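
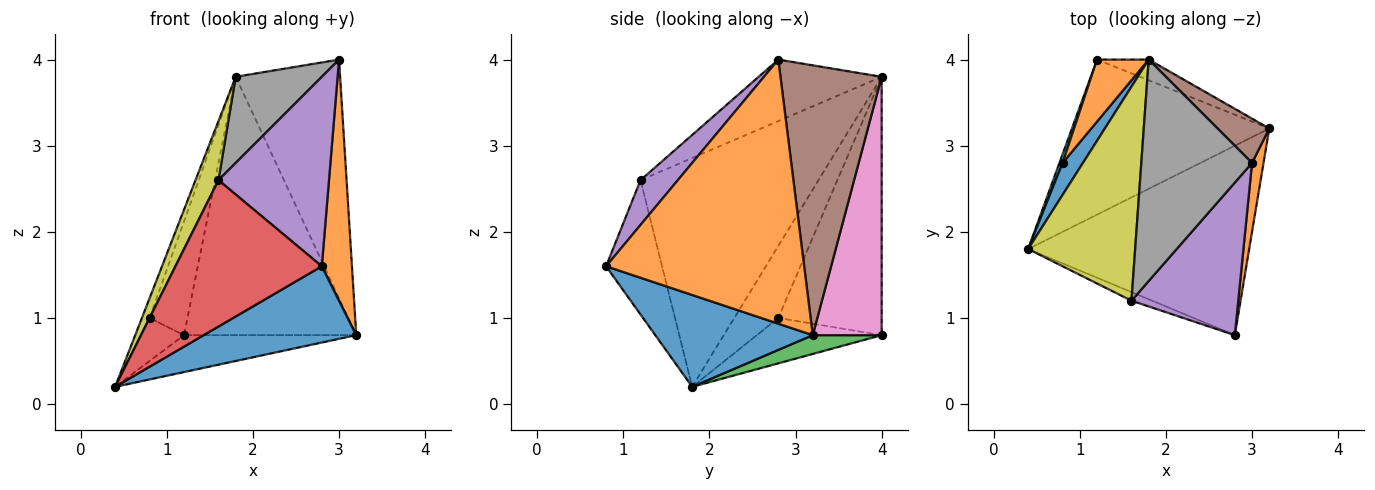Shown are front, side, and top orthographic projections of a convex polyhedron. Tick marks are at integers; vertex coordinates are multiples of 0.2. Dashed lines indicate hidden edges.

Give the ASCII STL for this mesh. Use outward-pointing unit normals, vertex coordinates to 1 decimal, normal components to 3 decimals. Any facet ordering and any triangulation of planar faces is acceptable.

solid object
 facet normal 0.360 -0.348 -0.866
  outer loop
   vertex 2.8 0.8 1.6
   vertex 0.4 1.8 0.2
   vertex 3.2 3.2 0.8
  endloop
 endfacet
 facet normal 0.988 -0.150 0.043
  outer loop
   vertex 3.0 2.8 4.0
   vertex 2.8 0.8 1.6
   vertex 3.2 3.2 0.8
  endloop
 endfacet
 facet normal 0.092 0.231 -0.969
  outer loop
   vertex 1.2 4.0 0.8
   vertex 3.2 3.2 0.8
   vertex 0.4 1.8 0.2
  endloop
 endfacet
 facet normal -0.357 -0.933 -0.055
  outer loop
   vertex 1.6 1.2 2.6
   vertex 0.4 1.8 0.2
   vertex 2.8 0.8 1.6
  endloop
 endfacet
 facet normal 0.254 -0.753 0.607
  outer loop
   vertex 1.6 1.2 2.6
   vertex 2.8 0.8 1.6
   vertex 3.0 2.8 4.0
  endloop
 endfacet
 facet normal 0.690 0.712 0.132
  outer loop
   vertex 1.8 4.0 3.8
   vertex 3.0 2.8 4.0
   vertex 3.2 3.2 0.8
  endloop
 endfacet
 facet normal 0.370 0.926 -0.074
  outer loop
   vertex 1.8 4.0 3.8
   vertex 3.2 3.2 0.8
   vertex 1.2 4.0 0.8
  endloop
 endfacet
 facet normal -0.460 -0.322 0.828
  outer loop
   vertex 1.8 4.0 3.8
   vertex 1.6 1.2 2.6
   vertex 3.0 2.8 4.0
  endloop
 endfacet
 facet normal -0.900 -0.116 0.421
  outer loop
   vertex 1.8 4.0 3.8
   vertex 0.4 1.8 0.2
   vertex 1.6 1.2 2.6
  endloop
 endfacet
 facet normal -0.943 0.325 0.065
  outer loop
   vertex 0.8 2.8 1.0
   vertex 1.2 4.0 0.8
   vertex 0.4 1.8 0.2
  endloop
 endfacet
 facet normal -0.949 0.165 0.268
  outer loop
   vertex 0.8 2.8 1.0
   vertex 0.4 1.8 0.2
   vertex 1.8 4.0 3.8
  endloop
 endfacet
 facet normal -0.923 0.338 0.185
  outer loop
   vertex 0.8 2.8 1.0
   vertex 1.8 4.0 3.8
   vertex 1.2 4.0 0.8
  endloop
 endfacet
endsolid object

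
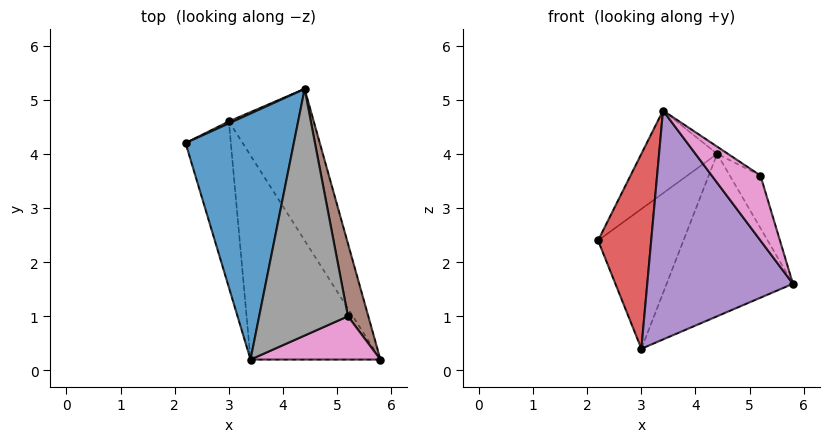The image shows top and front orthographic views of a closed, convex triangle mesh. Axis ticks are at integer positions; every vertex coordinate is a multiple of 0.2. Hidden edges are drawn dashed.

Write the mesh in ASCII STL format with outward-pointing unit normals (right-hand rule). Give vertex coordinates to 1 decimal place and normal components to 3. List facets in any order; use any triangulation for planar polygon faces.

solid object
 facet normal -0.641 0.245 0.728
  outer loop
   vertex 3.4 0.2 4.8
   vertex 4.4 5.2 4.0
   vertex 2.2 4.2 2.4
  endloop
 endfacet
 facet normal -0.421 0.907 0.013
  outer loop
   vertex 3.0 4.6 0.4
   vertex 2.2 4.2 2.4
   vertex 4.4 5.2 4.0
  endloop
 endfacet
 facet normal 0.822 0.417 -0.389
  outer loop
   vertex 3.0 4.6 0.4
   vertex 4.4 5.2 4.0
   vertex 5.8 0.2 1.6
  endloop
 endfacet
 facet normal -0.779 -0.478 -0.407
  outer loop
   vertex 3.0 4.6 0.4
   vertex 3.4 0.2 4.8
   vertex 2.2 4.2 2.4
  endloop
 endfacet
 facet normal -0.664 -0.558 -0.498
  outer loop
   vertex 3.0 4.6 0.4
   vertex 5.8 0.2 1.6
   vertex 3.4 0.2 4.8
  endloop
 endfacet
 facet normal 0.961 0.162 0.224
  outer loop
   vertex 5.2 1.0 3.6
   vertex 5.8 0.2 1.6
   vertex 4.4 5.2 4.0
  endloop
 endfacet
 facet normal 0.595 -0.669 0.446
  outer loop
   vertex 5.2 1.0 3.6
   vertex 3.4 0.2 4.8
   vertex 5.8 0.2 1.6
  endloop
 endfacet
 facet normal 0.547 0.024 0.837
  outer loop
   vertex 5.2 1.0 3.6
   vertex 4.4 5.2 4.0
   vertex 3.4 0.2 4.8
  endloop
 endfacet
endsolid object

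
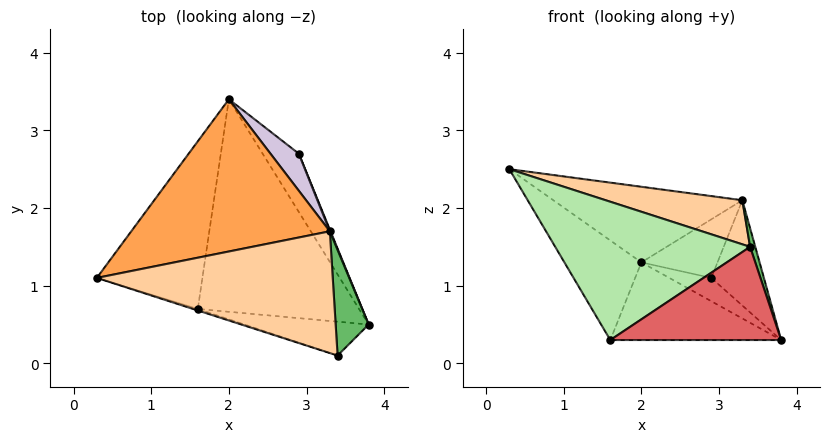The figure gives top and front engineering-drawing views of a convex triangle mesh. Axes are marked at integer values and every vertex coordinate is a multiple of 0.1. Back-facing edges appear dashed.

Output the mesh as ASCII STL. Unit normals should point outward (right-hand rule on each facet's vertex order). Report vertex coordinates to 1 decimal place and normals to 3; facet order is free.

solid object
 facet normal -0.792 0.312 -0.525
  outer loop
   vertex 1.6 0.7 0.3
   vertex 0.3 1.1 2.5
   vertex 2.0 3.4 1.3
  endloop
 endfacet
 facet normal 0.031 0.343 -0.939
  outer loop
   vertex 1.6 0.7 0.3
   vertex 2.0 3.4 1.3
   vertex 3.8 0.5 0.3
  endloop
 endfacet
 facet normal 0.030 0.445 0.895
  outer loop
   vertex 3.3 1.7 2.1
   vertex 2.0 3.4 1.3
   vertex 0.3 1.1 2.5
  endloop
 endfacet
 facet normal 0.190 -0.334 0.923
  outer loop
   vertex 3.4 0.1 1.5
   vertex 3.3 1.7 2.1
   vertex 0.3 1.1 2.5
  endloop
 endfacet
 facet normal 0.953 -0.053 0.300
  outer loop
   vertex 3.4 0.1 1.5
   vertex 3.8 0.5 0.3
   vertex 3.3 1.7 2.1
  endloop
 endfacet
 facet normal -0.310 -0.951 -0.010
  outer loop
   vertex 3.4 0.1 1.5
   vertex 0.3 1.1 2.5
   vertex 1.6 0.7 0.3
  endloop
 endfacet
 facet normal -0.085 -0.936 -0.341
  outer loop
   vertex 3.4 0.1 1.5
   vertex 1.6 0.7 0.3
   vertex 3.8 0.5 0.3
  endloop
 endfacet
 facet normal 0.082 0.370 -0.925
  outer loop
   vertex 2.9 2.7 1.1
   vertex 3.8 0.5 0.3
   vertex 2.0 3.4 1.3
  endloop
 endfacet
 facet normal 0.926 0.377 0.006
  outer loop
   vertex 2.9 2.7 1.1
   vertex 3.3 1.7 2.1
   vertex 3.8 0.5 0.3
  endloop
 endfacet
 facet normal 0.613 0.668 0.422
  outer loop
   vertex 2.9 2.7 1.1
   vertex 2.0 3.4 1.3
   vertex 3.3 1.7 2.1
  endloop
 endfacet
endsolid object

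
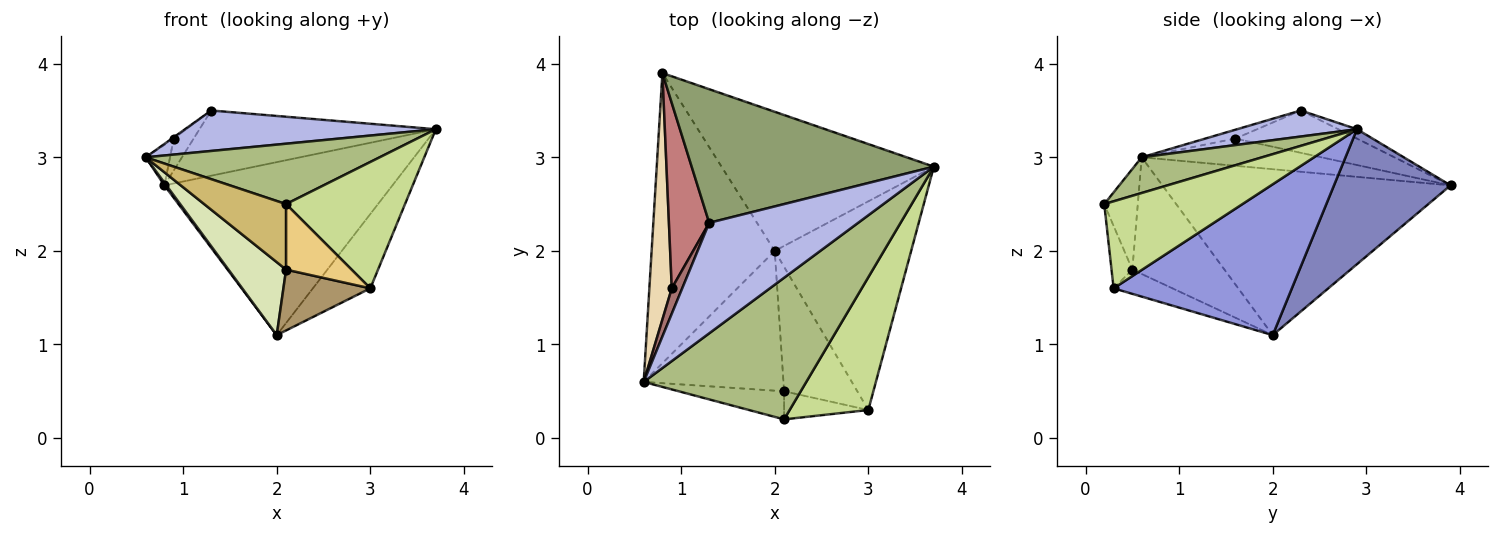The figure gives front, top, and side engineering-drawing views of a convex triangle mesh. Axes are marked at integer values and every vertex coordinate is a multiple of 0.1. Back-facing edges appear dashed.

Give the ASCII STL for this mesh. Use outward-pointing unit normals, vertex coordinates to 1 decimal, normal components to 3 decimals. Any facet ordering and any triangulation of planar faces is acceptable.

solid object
 facet normal -0.803 -0.005 -0.596
  outer loop
   vertex 2.0 2.0 1.1
   vertex 0.6 0.6 3.0
   vertex 0.8 3.9 2.7
  endloop
 endfacet
 facet normal 0.370 0.724 -0.582
  outer loop
   vertex 2.0 2.0 1.1
   vertex 0.8 3.9 2.7
   vertex 3.7 2.9 3.3
  endloop
 endfacet
 facet normal 0.721 0.232 -0.652
  outer loop
   vertex 3.0 0.3 1.6
   vertex 2.0 2.0 1.1
   vertex 3.7 2.9 3.3
  endloop
 endfacet
 facet normal 0.162 -0.339 0.927
  outer loop
   vertex 1.3 2.3 3.5
   vertex 0.6 0.6 3.0
   vertex 3.7 2.9 3.3
  endloop
 endfacet
 facet normal -0.035 0.438 0.898
  outer loop
   vertex 1.3 2.3 3.5
   vertex 3.7 2.9 3.3
   vertex 0.8 3.9 2.7
  endloop
 endfacet
 facet normal 0.198 -0.384 0.902
  outer loop
   vertex 2.1 0.2 2.5
   vertex 3.7 2.9 3.3
   vertex 0.6 0.6 3.0
  endloop
 endfacet
 facet normal 0.625 -0.538 0.565
  outer loop
   vertex 2.1 0.2 2.5
   vertex 3.0 0.3 1.6
   vertex 3.7 2.9 3.3
  endloop
 endfacet
 facet normal -0.595 -0.372 -0.713
  outer loop
   vertex 2.1 0.5 1.8
   vertex 0.6 0.6 3.0
   vertex 2.0 2.0 1.1
  endloop
 endfacet
 facet normal -0.285 -0.421 -0.861
  outer loop
   vertex 2.1 0.5 1.8
   vertex 2.0 2.0 1.1
   vertex 3.0 0.3 1.6
  endloop
 endfacet
 facet normal -0.352 -0.860 -0.369
  outer loop
   vertex 2.1 0.5 1.8
   vertex 2.1 0.2 2.5
   vertex 0.6 0.6 3.0
  endloop
 endfacet
 facet normal -0.280 -0.882 -0.378
  outer loop
   vertex 2.1 0.5 1.8
   vertex 3.0 0.3 1.6
   vertex 2.1 0.2 2.5
  endloop
 endfacet
 facet normal -0.768 0.104 0.632
  outer loop
   vertex 0.9 1.6 3.2
   vertex 0.8 3.9 2.7
   vertex 0.6 0.6 3.0
  endloop
 endfacet
 facet normal -0.644 0.040 0.764
  outer loop
   vertex 0.9 1.6 3.2
   vertex 0.6 0.6 3.0
   vertex 1.3 2.3 3.5
  endloop
 endfacet
 facet normal -0.719 0.118 0.685
  outer loop
   vertex 0.9 1.6 3.2
   vertex 1.3 2.3 3.5
   vertex 0.8 3.9 2.7
  endloop
 endfacet
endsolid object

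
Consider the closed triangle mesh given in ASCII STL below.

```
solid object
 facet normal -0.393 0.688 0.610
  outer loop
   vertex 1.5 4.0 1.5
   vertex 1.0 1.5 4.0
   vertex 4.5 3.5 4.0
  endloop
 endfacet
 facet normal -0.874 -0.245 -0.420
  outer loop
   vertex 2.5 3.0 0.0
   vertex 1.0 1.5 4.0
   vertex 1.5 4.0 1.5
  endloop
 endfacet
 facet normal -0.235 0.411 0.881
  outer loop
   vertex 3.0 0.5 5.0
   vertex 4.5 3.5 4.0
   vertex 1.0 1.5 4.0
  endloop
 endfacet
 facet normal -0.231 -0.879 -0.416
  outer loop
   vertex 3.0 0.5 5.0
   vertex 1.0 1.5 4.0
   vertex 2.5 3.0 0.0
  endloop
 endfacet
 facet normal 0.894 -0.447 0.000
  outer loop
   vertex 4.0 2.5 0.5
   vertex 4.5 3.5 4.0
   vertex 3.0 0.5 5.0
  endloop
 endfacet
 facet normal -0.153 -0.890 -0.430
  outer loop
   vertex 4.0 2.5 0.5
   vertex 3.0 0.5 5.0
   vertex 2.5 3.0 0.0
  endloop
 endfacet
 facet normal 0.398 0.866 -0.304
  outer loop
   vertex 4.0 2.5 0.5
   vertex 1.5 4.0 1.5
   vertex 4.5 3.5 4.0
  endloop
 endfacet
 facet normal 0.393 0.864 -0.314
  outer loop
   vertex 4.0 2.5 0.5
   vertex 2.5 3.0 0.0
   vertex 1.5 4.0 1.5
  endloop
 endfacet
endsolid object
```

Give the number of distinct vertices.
6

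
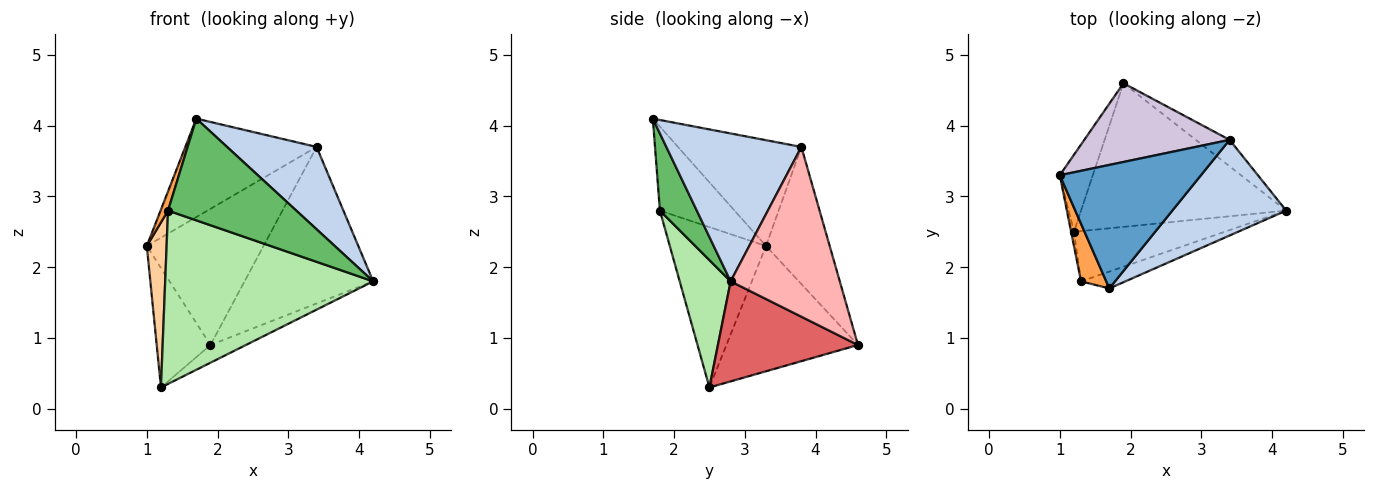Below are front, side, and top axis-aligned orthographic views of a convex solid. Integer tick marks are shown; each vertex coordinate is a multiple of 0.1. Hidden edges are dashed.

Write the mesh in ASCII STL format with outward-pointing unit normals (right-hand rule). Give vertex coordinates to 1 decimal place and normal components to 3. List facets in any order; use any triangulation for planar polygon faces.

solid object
 facet normal -0.506 0.538 0.675
  outer loop
   vertex 3.4 3.8 3.7
   vertex 1.0 3.3 2.3
   vertex 1.7 1.7 4.1
  endloop
 endfacet
 facet normal 0.701 -0.465 0.540
  outer loop
   vertex 3.4 3.8 3.7
   vertex 1.7 1.7 4.1
   vertex 4.2 2.8 1.8
  endloop
 endfacet
 facet normal -0.953 -0.095 0.286
  outer loop
   vertex 1.3 1.8 2.8
   vertex 1.7 1.7 4.1
   vertex 1.0 3.3 2.3
  endloop
 endfacet
 facet normal -0.979 -0.202 -0.017
  outer loop
   vertex 1.3 1.8 2.8
   vertex 1.0 3.3 2.3
   vertex 1.2 2.5 0.3
  endloop
 endfacet
 facet normal 0.273 -0.949 -0.157
  outer loop
   vertex 1.3 1.8 2.8
   vertex 4.2 2.8 1.8
   vertex 1.7 1.7 4.1
  endloop
 endfacet
 facet normal 0.229 -0.935 -0.271
  outer loop
   vertex 1.3 1.8 2.8
   vertex 1.2 2.5 0.3
   vertex 4.2 2.8 1.8
  endloop
 endfacet
 facet normal 0.436 0.110 -0.893
  outer loop
   vertex 1.9 4.6 0.9
   vertex 4.2 2.8 1.8
   vertex 1.2 2.5 0.3
  endloop
 endfacet
 facet normal 0.642 0.756 -0.128
  outer loop
   vertex 1.9 4.6 0.9
   vertex 3.4 3.8 3.7
   vertex 4.2 2.8 1.8
  endloop
 endfacet
 facet normal -0.899 0.367 -0.237
  outer loop
   vertex 1.9 4.6 0.9
   vertex 1.2 2.5 0.3
   vertex 1.0 3.3 2.3
  endloop
 endfacet
 facet normal -0.427 0.783 0.452
  outer loop
   vertex 1.9 4.6 0.9
   vertex 1.0 3.3 2.3
   vertex 3.4 3.8 3.7
  endloop
 endfacet
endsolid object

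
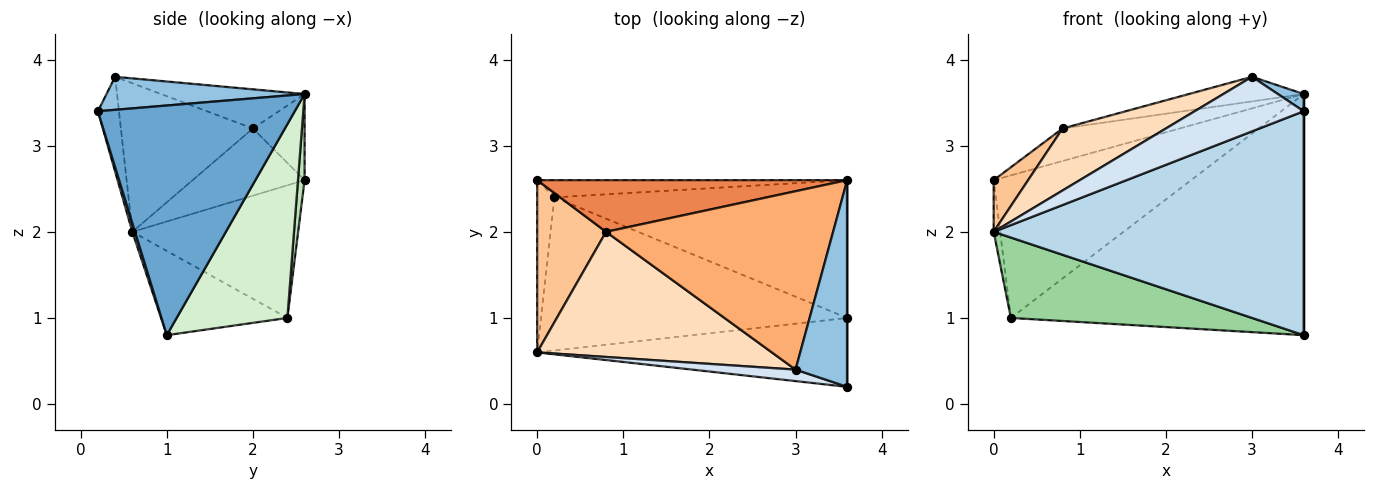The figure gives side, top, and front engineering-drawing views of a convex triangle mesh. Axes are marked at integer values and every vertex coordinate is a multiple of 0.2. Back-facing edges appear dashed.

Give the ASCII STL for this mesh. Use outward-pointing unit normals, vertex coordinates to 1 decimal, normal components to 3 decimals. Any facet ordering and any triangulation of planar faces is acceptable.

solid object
 facet normal 1.000 0.000 0.000
  outer loop
   vertex 3.6 2.6 3.6
   vertex 3.6 0.2 3.4
   vertex 3.6 1.0 0.8
  endloop
 endfacet
 facet normal 0.537 -0.070 0.841
  outer loop
   vertex 3.6 2.6 3.6
   vertex 3.0 0.4 3.8
   vertex 3.6 0.2 3.4
  endloop
 endfacet
 facet normal 0.008 -0.956 -0.294
  outer loop
   vertex 0.0 0.6 2.0
   vertex 3.6 1.0 0.8
   vertex 3.6 0.2 3.4
  endloop
 endfacet
 facet normal -0.186 -0.962 0.202
  outer loop
   vertex 0.0 0.6 2.0
   vertex 3.6 0.2 3.4
   vertex 3.0 0.4 3.8
  endloop
 endfacet
 facet normal -0.229 0.519 0.824
  outer loop
   vertex 0.8 2.0 3.2
   vertex 3.6 2.6 3.6
   vertex 0.0 2.6 2.6
  endloop
 endfacet
 facet normal -0.168 0.135 0.976
  outer loop
   vertex 0.8 2.0 3.2
   vertex 3.0 0.4 3.8
   vertex 3.6 2.6 3.6
  endloop
 endfacet
 facet normal -0.683 -0.210 0.700
  outer loop
   vertex 0.8 2.0 3.2
   vertex 0.0 2.6 2.6
   vertex 0.0 0.6 2.0
  endloop
 endfacet
 facet normal -0.493 -0.386 0.779
  outer loop
   vertex 0.8 2.0 3.2
   vertex 0.0 0.6 2.0
   vertex 3.0 0.4 3.8
  endloop
 endfacet
 facet normal -0.991 0.039 -0.129
  outer loop
   vertex 0.2 2.4 1.0
   vertex 0.0 0.6 2.0
   vertex 0.0 2.6 2.6
  endloop
 endfacet
 facet normal -0.237 -0.452 -0.860
  outer loop
   vertex 0.2 2.4 1.0
   vertex 3.6 1.0 0.8
   vertex 0.0 0.6 2.0
  endloop
 endfacet
 facet normal 0.033 0.992 -0.120
  outer loop
   vertex 0.2 2.4 1.0
   vertex 0.0 2.6 2.6
   vertex 3.6 2.6 3.6
  endloop
 endfacet
 facet normal 0.312 0.825 -0.471
  outer loop
   vertex 0.2 2.4 1.0
   vertex 3.6 2.6 3.6
   vertex 3.6 1.0 0.8
  endloop
 endfacet
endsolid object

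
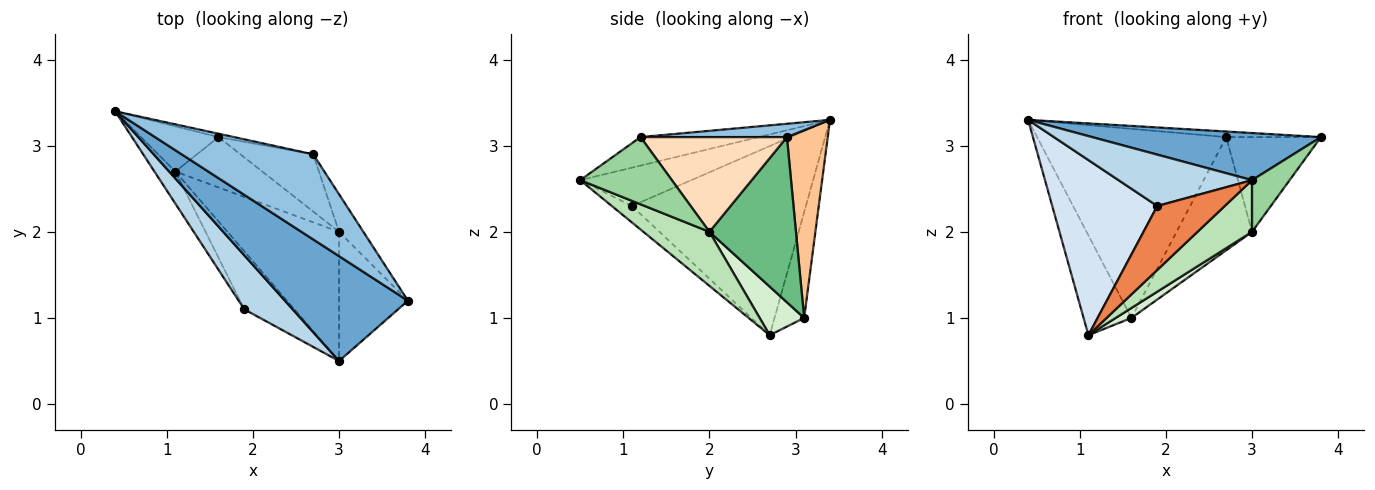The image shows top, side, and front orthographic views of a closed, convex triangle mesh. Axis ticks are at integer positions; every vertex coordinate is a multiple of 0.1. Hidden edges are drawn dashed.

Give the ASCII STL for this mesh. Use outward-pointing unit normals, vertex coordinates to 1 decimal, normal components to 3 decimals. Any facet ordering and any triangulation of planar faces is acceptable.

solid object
 facet normal -0.207 -0.401 0.892
  outer loop
   vertex 3.0 0.5 2.6
   vertex 3.8 1.2 3.1
   vertex 0.4 3.4 3.3
  endloop
 endfacet
 facet normal 0.100 0.065 0.993
  outer loop
   vertex 2.7 2.9 3.1
   vertex 0.4 3.4 3.3
   vertex 3.8 1.2 3.1
  endloop
 endfacet
 facet normal -0.497 -0.598 0.629
  outer loop
   vertex 1.9 1.1 2.3
   vertex 3.0 0.5 2.6
   vertex 0.4 3.4 3.3
  endloop
 endfacet
 facet normal -0.852 -0.515 -0.094
  outer loop
   vertex 1.9 1.1 2.3
   vertex 0.4 3.4 3.3
   vertex 1.1 2.7 0.8
  endloop
 endfacet
 facet normal -0.215 -0.723 -0.656
  outer loop
   vertex 1.9 1.1 2.3
   vertex 1.1 2.7 0.8
   vertex 3.0 0.5 2.6
  endloop
 endfacet
 facet normal -0.491 0.793 -0.360
  outer loop
   vertex 1.6 3.1 1.0
   vertex 1.1 2.7 0.8
   vertex 0.4 3.4 3.3
  endloop
 endfacet
 facet normal 0.211 0.977 -0.017
  outer loop
   vertex 1.6 3.1 1.0
   vertex 0.4 3.4 3.3
   vertex 2.7 2.9 3.1
  endloop
 endfacet
 facet normal 0.821 0.531 -0.211
  outer loop
   vertex 3.0 2.0 2.0
   vertex 2.7 2.9 3.1
   vertex 3.8 1.2 3.1
  endloop
 endfacet
 facet normal 0.715 0.624 -0.315
  outer loop
   vertex 3.0 2.0 2.0
   vertex 1.6 3.1 1.0
   vertex 2.7 2.9 3.1
  endloop
 endfacet
 facet normal 0.671 -0.275 -0.688
  outer loop
   vertex 3.0 2.0 2.0
   vertex 3.8 1.2 3.1
   vertex 3.0 0.5 2.6
  endloop
 endfacet
 facet normal 0.410 -0.339 -0.847
  outer loop
   vertex 3.0 2.0 2.0
   vertex 3.0 0.5 2.6
   vertex 1.1 2.7 0.8
  endloop
 endfacet
 facet normal 0.481 -0.171 -0.860
  outer loop
   vertex 3.0 2.0 2.0
   vertex 1.1 2.7 0.8
   vertex 1.6 3.1 1.0
  endloop
 endfacet
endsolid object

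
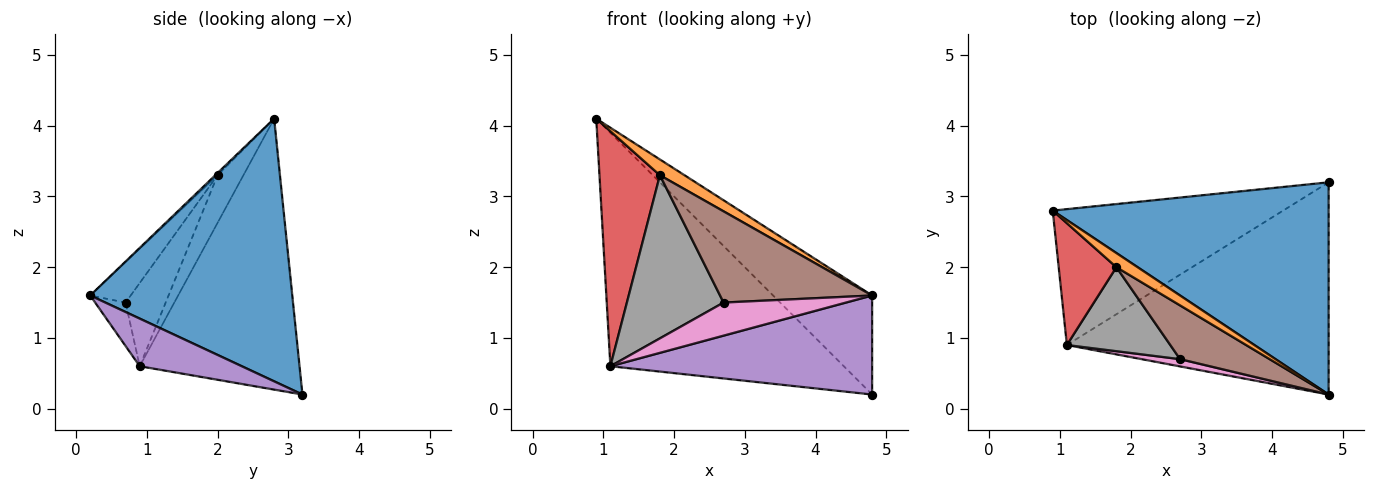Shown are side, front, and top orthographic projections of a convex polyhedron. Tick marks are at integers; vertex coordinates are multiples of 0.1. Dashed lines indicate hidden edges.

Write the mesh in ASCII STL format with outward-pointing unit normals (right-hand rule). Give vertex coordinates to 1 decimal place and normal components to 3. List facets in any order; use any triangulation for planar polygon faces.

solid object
 facet normal 0.653 0.320 0.686
  outer loop
   vertex 4.8 3.2 0.2
   vertex 0.9 2.8 4.1
   vertex 4.8 0.2 1.6
  endloop
 endfacet
 facet normal -0.068 -0.743 0.666
  outer loop
   vertex 1.8 2.0 3.3
   vertex 4.8 0.2 1.6
   vertex 0.9 2.8 4.1
  endloop
 endfacet
 facet normal -0.509 0.744 -0.433
  outer loop
   vertex 1.1 0.9 0.6
   vertex 0.9 2.8 4.1
   vertex 4.8 3.2 0.2
  endloop
 endfacet
 facet normal -0.355 -0.830 0.430
  outer loop
   vertex 1.1 0.9 0.6
   vertex 1.8 2.0 3.3
   vertex 0.9 2.8 4.1
  endloop
 endfacet
 facet normal 0.163 -0.417 -0.894
  outer loop
   vertex 1.1 0.9 0.6
   vertex 4.8 3.2 0.2
   vertex 4.8 0.2 1.6
  endloop
 endfacet
 facet normal -0.224 -0.840 0.495
  outer loop
   vertex 2.7 0.7 1.5
   vertex 4.8 0.2 1.6
   vertex 1.8 2.0 3.3
  endloop
 endfacet
 facet normal -0.236 -0.949 0.208
  outer loop
   vertex 2.7 0.7 1.5
   vertex 1.1 0.9 0.6
   vertex 4.8 0.2 1.6
  endloop
 endfacet
 facet normal -0.346 -0.834 0.430
  outer loop
   vertex 2.7 0.7 1.5
   vertex 1.8 2.0 3.3
   vertex 1.1 0.9 0.6
  endloop
 endfacet
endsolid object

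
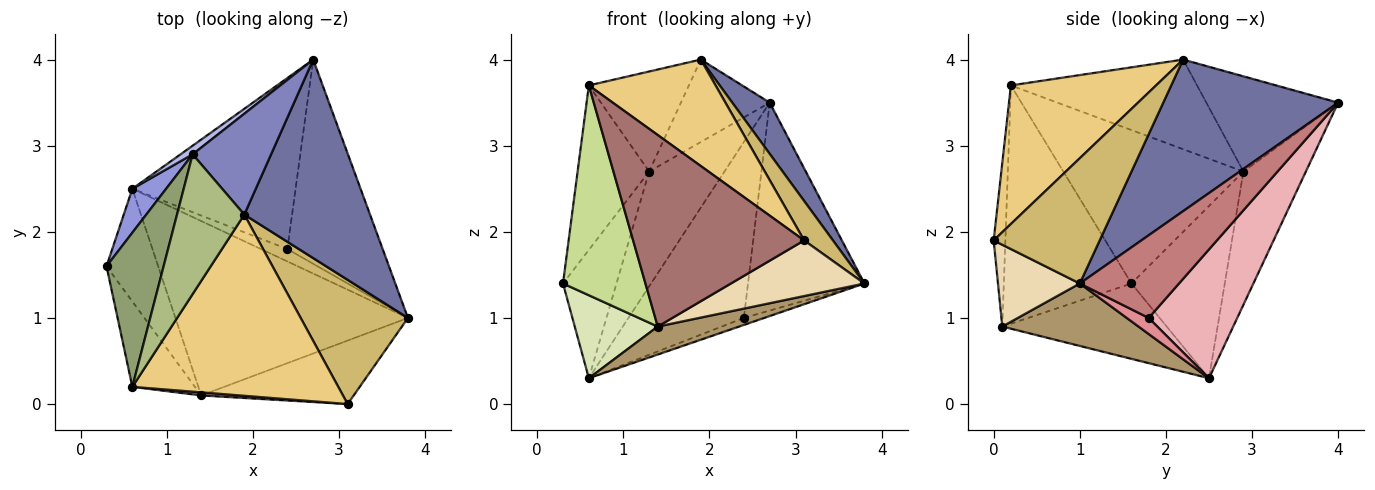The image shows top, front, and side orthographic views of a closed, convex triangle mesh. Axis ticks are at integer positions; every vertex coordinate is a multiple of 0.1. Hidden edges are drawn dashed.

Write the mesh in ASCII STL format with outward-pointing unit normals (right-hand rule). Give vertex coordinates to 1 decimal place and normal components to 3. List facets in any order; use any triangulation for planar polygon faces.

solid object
 facet normal 0.759 -0.163 0.630
  outer loop
   vertex 1.9 2.2 4.0
   vertex 3.8 1.0 1.4
   vertex 2.7 4.0 3.5
  endloop
 endfacet
 facet normal -0.685 0.461 0.564
  outer loop
   vertex 1.3 2.9 2.7
   vertex 1.9 2.2 4.0
   vertex 2.7 4.0 3.5
  endloop
 endfacet
 facet normal -0.855 0.490 0.168
  outer loop
   vertex 1.3 2.9 2.7
   vertex 0.6 2.5 0.3
   vertex 0.3 1.6 1.4
  endloop
 endfacet
 facet normal -0.637 0.769 0.058
  outer loop
   vertex 1.3 2.9 2.7
   vertex 2.7 4.0 3.5
   vertex 0.6 2.5 0.3
  endloop
 endfacet
 facet normal -0.878 0.349 0.327
  outer loop
   vertex 1.3 2.9 2.7
   vertex 0.3 1.6 1.4
   vertex 0.6 0.2 3.7
  endloop
 endfacet
 facet normal -0.735 0.395 0.552
  outer loop
   vertex 1.3 2.9 2.7
   vertex 0.6 0.2 3.7
   vertex 1.9 2.2 4.0
  endloop
 endfacet
 facet normal -0.820 -0.530 -0.215
  outer loop
   vertex 1.4 0.1 0.9
   vertex 0.6 0.2 3.7
   vertex 0.3 1.6 1.4
  endloop
 endfacet
 facet normal -0.761 -0.384 -0.522
  outer loop
   vertex 1.4 0.1 0.9
   vertex 0.3 1.6 1.4
   vertex 0.6 2.5 0.3
  endloop
 endfacet
 facet normal 0.256 -0.153 -0.954
  outer loop
   vertex 1.4 0.1 0.9
   vertex 0.6 2.5 0.3
   vertex 3.8 1.0 1.4
  endloop
 endfacet
 facet normal 0.744 -0.202 0.637
  outer loop
   vertex 3.1 0.0 1.9
   vertex 3.8 1.0 1.4
   vertex 1.9 2.2 4.0
  endloop
 endfacet
 facet normal 0.502 -0.438 0.746
  outer loop
   vertex 3.1 0.0 1.9
   vertex 1.9 2.2 4.0
   vertex 0.6 0.2 3.7
  endloop
 endfacet
 facet normal 0.374 -0.611 -0.698
  outer loop
   vertex 3.1 0.0 1.9
   vertex 1.4 0.1 0.9
   vertex 3.8 1.0 1.4
  endloop
 endfacet
 facet normal -0.068 -0.998 0.016
  outer loop
   vertex 3.1 0.0 1.9
   vertex 0.6 0.2 3.7
   vertex 1.4 0.1 0.9
  endloop
 endfacet
 facet normal 0.519 0.610 -0.599
  outer loop
   vertex 2.4 1.8 1.0
   vertex 2.7 4.0 3.5
   vertex 3.8 1.0 1.4
  endloop
 endfacet
 facet normal 0.468 0.435 -0.769
  outer loop
   vertex 2.4 1.8 1.0
   vertex 3.8 1.0 1.4
   vertex 0.6 2.5 0.3
  endloop
 endfacet
 facet normal 0.482 0.628 -0.611
  outer loop
   vertex 2.4 1.8 1.0
   vertex 0.6 2.5 0.3
   vertex 2.7 4.0 3.5
  endloop
 endfacet
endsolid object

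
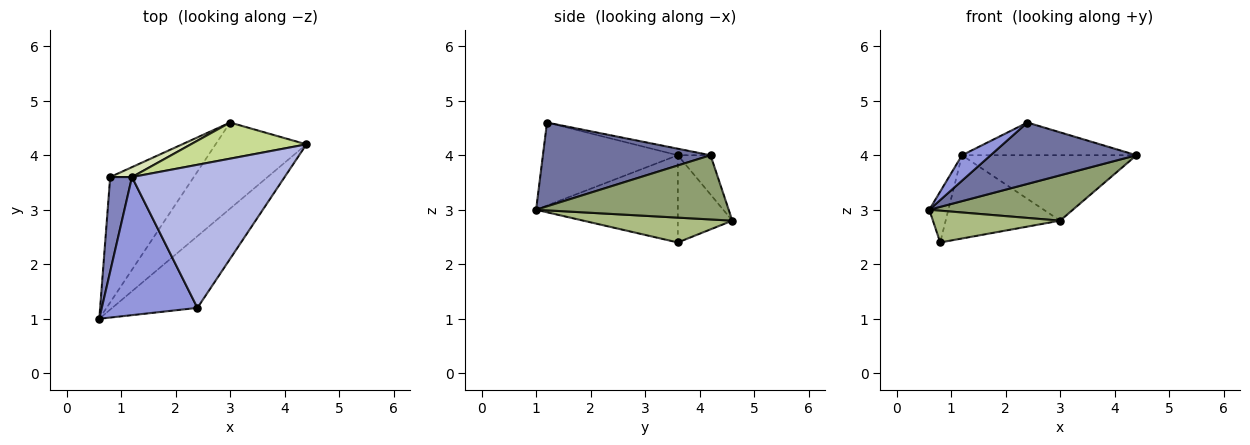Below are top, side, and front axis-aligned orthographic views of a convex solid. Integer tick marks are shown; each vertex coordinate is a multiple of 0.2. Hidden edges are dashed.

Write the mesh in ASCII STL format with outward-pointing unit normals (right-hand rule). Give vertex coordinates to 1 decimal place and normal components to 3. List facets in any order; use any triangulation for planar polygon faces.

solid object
 facet normal 0.599 -0.521 -0.608
  outer loop
   vertex 2.4 1.2 4.6
   vertex 0.6 1.0 3.0
   vertex 4.4 4.2 4.0
  endloop
 endfacet
 facet normal -0.962 0.129 0.240
  outer loop
   vertex 1.2 3.6 4.0
   vertex 0.8 3.6 2.4
   vertex 0.6 1.0 3.0
  endloop
 endfacet
 facet normal -0.649 -0.138 0.748
  outer loop
   vertex 1.2 3.6 4.0
   vertex 0.6 1.0 3.0
   vertex 2.4 1.2 4.6
  endloop
 endfacet
 facet normal -0.042 0.223 0.974
  outer loop
   vertex 1.2 3.6 4.0
   vertex 2.4 1.2 4.6
   vertex 4.4 4.2 4.0
  endloop
 endfacet
 facet normal 0.530 -0.395 -0.750
  outer loop
   vertex 3.0 4.6 2.8
   vertex 4.4 4.2 4.0
   vertex 0.6 1.0 3.0
  endloop
 endfacet
 facet normal 0.277 -0.236 -0.931
  outer loop
   vertex 3.0 4.6 2.8
   vertex 0.6 1.0 3.0
   vertex 0.8 3.6 2.4
  endloop
 endfacet
 facet normal -0.162 0.864 0.477
  outer loop
   vertex 3.0 4.6 2.8
   vertex 1.2 3.6 4.0
   vertex 4.4 4.2 4.0
  endloop
 endfacet
 facet normal -0.427 0.898 0.107
  outer loop
   vertex 3.0 4.6 2.8
   vertex 0.8 3.6 2.4
   vertex 1.2 3.6 4.0
  endloop
 endfacet
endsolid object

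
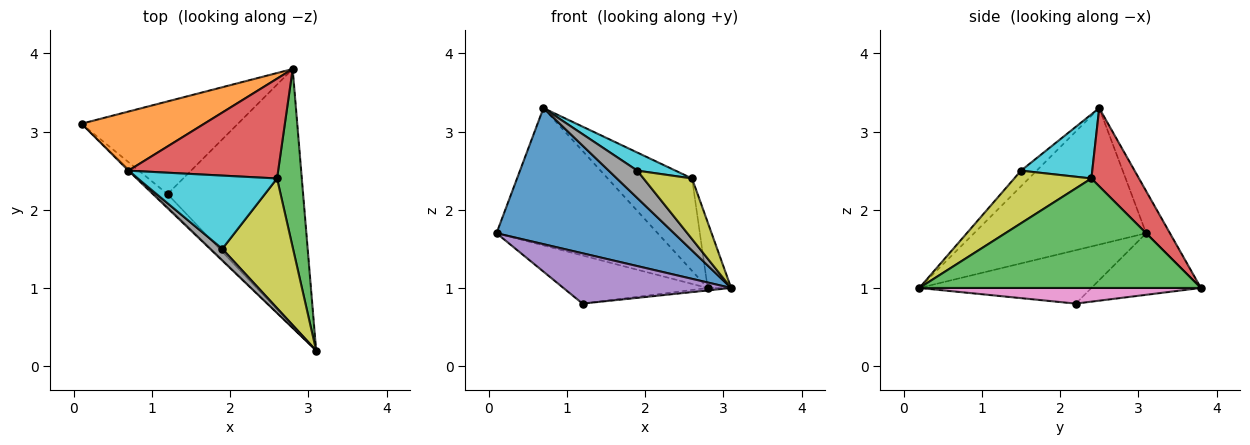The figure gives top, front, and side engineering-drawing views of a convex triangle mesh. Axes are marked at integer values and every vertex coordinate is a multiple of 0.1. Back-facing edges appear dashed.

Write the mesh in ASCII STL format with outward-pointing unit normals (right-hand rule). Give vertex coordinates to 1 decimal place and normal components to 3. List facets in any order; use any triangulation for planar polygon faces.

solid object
 facet normal -0.696 -0.718 -0.008
  outer loop
   vertex 0.7 2.5 3.3
   vertex 0.1 3.1 1.7
   vertex 3.1 0.2 1.0
  endloop
 endfacet
 facet normal -0.134 0.910 0.392
  outer loop
   vertex 0.7 2.5 3.3
   vertex 2.8 3.8 1.0
   vertex 0.1 3.1 1.7
  endloop
 endfacet
 facet normal 0.972 0.081 0.220
  outer loop
   vertex 2.6 2.4 2.4
   vertex 3.1 0.2 1.0
   vertex 2.8 3.8 1.0
  endloop
 endfacet
 facet normal 0.358 0.634 0.685
  outer loop
   vertex 2.6 2.4 2.4
   vertex 2.8 3.8 1.0
   vertex 0.7 2.5 3.3
  endloop
 endfacet
 facet normal -0.705 -0.687 -0.174
  outer loop
   vertex 1.2 2.2 0.8
   vertex 3.1 0.2 1.0
   vertex 0.1 3.1 1.7
  endloop
 endfacet
 facet normal -0.330 0.435 -0.838
  outer loop
   vertex 1.2 2.2 0.8
   vertex 0.1 3.1 1.7
   vertex 2.8 3.8 1.0
  endloop
 endfacet
 facet normal 0.115 0.010 -0.993
  outer loop
   vertex 1.2 2.2 0.8
   vertex 2.8 3.8 1.0
   vertex 3.1 0.2 1.0
  endloop
 endfacet
 facet normal -0.450 -0.821 0.352
  outer loop
   vertex 1.9 1.5 2.5
   vertex 0.7 2.5 3.3
   vertex 3.1 0.2 1.0
  endloop
 endfacet
 facet normal 0.559 -0.351 0.751
  outer loop
   vertex 1.9 1.5 2.5
   vertex 3.1 0.2 1.0
   vertex 2.6 2.4 2.4
  endloop
 endfacet
 facet normal 0.408 -0.219 0.886
  outer loop
   vertex 1.9 1.5 2.5
   vertex 2.6 2.4 2.4
   vertex 0.7 2.5 3.3
  endloop
 endfacet
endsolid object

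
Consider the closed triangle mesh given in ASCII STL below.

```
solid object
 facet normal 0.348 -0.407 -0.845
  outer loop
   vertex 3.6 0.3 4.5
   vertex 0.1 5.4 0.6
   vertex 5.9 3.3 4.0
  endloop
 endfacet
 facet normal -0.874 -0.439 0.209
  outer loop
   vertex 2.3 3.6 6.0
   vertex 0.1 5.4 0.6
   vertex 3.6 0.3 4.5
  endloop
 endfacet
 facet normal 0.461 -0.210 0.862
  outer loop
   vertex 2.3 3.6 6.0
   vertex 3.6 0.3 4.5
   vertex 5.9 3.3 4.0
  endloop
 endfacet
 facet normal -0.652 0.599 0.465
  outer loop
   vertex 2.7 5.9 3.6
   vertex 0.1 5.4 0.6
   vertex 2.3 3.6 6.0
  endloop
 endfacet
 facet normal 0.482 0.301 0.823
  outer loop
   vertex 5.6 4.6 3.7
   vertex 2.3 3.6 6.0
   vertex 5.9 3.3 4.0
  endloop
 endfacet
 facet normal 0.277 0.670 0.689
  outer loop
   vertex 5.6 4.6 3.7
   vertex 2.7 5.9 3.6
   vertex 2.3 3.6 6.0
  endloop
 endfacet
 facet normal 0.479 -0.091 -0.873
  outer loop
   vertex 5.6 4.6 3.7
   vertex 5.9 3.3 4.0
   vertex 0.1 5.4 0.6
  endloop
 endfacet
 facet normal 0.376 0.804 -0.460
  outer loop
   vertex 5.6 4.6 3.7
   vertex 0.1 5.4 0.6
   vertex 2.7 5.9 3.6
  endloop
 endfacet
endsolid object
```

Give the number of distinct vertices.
6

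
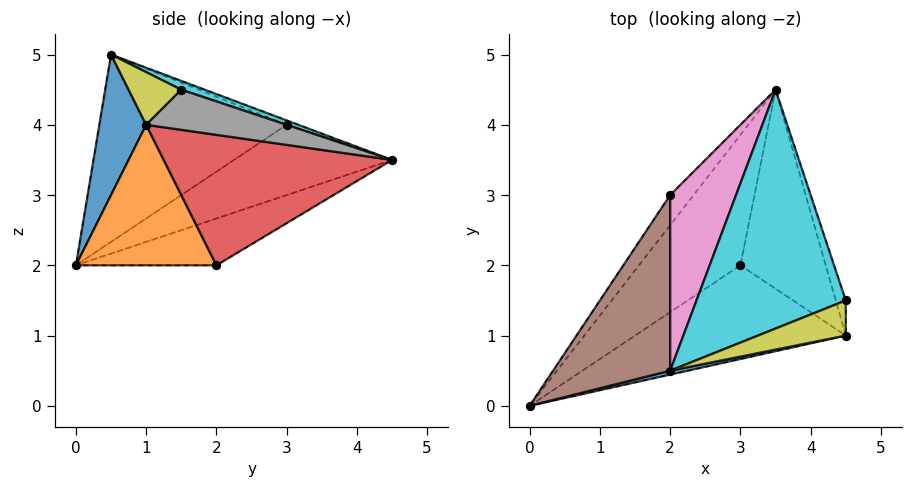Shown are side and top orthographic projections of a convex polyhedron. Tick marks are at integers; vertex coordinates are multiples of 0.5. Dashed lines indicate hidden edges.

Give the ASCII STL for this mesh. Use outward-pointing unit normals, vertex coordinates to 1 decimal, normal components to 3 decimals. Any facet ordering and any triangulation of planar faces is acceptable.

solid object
 facet normal 0.206 -0.978 0.026
  outer loop
   vertex 2.0 0.5 5.0
   vertex 0.0 0.0 2.0
   vertex 4.5 1.0 4.0
  endloop
 endfacet
 facet normal 0.426 -0.640 -0.640
  outer loop
   vertex 3.0 2.0 2.0
   vertex 4.5 1.0 4.0
   vertex 0.0 0.0 2.0
  endloop
 endfacet
 facet normal -0.355 0.532 -0.769
  outer loop
   vertex 3.0 2.0 2.0
   vertex 0.0 0.0 2.0
   vertex 3.5 4.5 3.5
  endloop
 endfacet
 facet normal 0.826 0.159 -0.540
  outer loop
   vertex 3.0 2.0 2.0
   vertex 3.5 4.5 3.5
   vertex 4.5 1.0 4.0
  endloop
 endfacet
 facet normal -0.725 0.645 -0.242
  outer loop
   vertex 2.0 3.0 4.0
   vertex 3.5 4.5 3.5
   vertex 0.0 0.0 2.0
  endloop
 endfacet
 facet normal -0.830 0.207 0.518
  outer loop
   vertex 2.0 3.0 4.0
   vertex 0.0 0.0 2.0
   vertex 2.0 0.5 5.0
  endloop
 endfacet
 facet normal -0.062 0.371 0.927
  outer loop
   vertex 2.0 3.0 4.0
   vertex 2.0 0.5 5.0
   vertex 3.5 4.5 3.5
  endloop
 endfacet
 facet normal 0.943 0.236 -0.236
  outer loop
   vertex 4.5 1.5 4.5
   vertex 4.5 1.0 4.0
   vertex 3.5 4.5 3.5
  endloop
 endfacet
 facet normal 0.391 -0.651 0.651
  outer loop
   vertex 4.5 1.5 4.5
   vertex 2.0 0.5 5.0
   vertex 4.5 1.0 4.0
  endloop
 endfacet
 facet normal 0.055 0.332 0.942
  outer loop
   vertex 4.5 1.5 4.5
   vertex 3.5 4.5 3.5
   vertex 2.0 0.5 5.0
  endloop
 endfacet
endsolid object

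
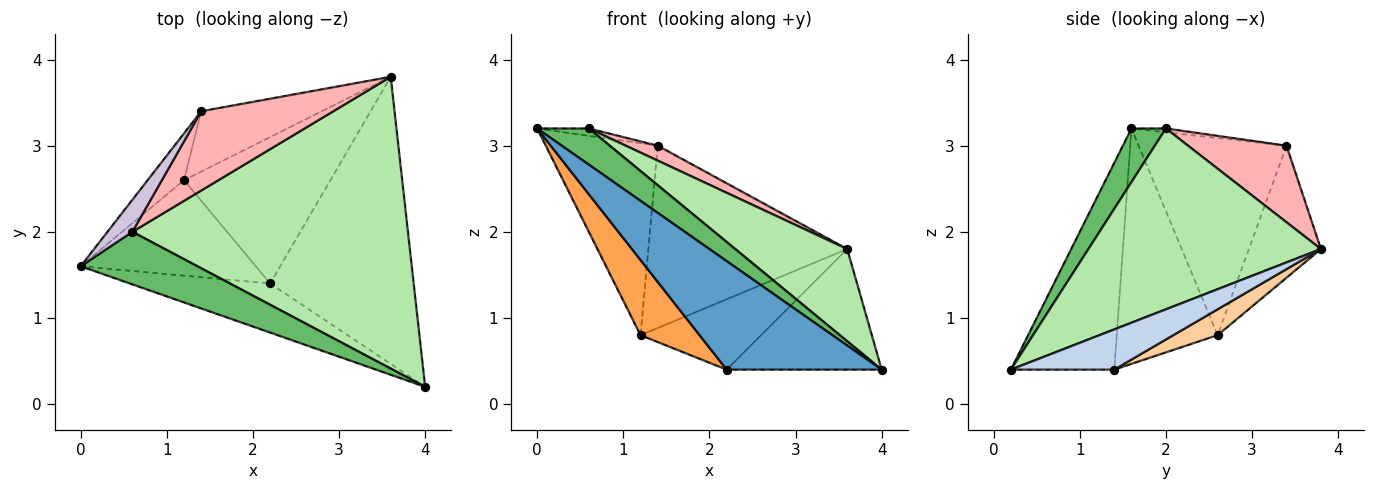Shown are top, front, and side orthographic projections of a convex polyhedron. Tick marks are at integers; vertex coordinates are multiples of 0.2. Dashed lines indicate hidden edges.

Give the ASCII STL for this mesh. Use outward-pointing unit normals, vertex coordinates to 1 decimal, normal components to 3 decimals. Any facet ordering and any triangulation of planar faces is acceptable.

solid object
 facet normal -0.519 -0.779 -0.352
  outer loop
   vertex 2.2 1.4 0.4
   vertex 4.0 0.2 0.4
   vertex 0.0 1.6 3.2
  endloop
 endfacet
 facet normal 0.250 0.375 -0.893
  outer loop
   vertex 2.2 1.4 0.4
   vertex 3.6 3.8 1.8
   vertex 4.0 0.2 0.4
  endloop
 endfacet
 facet normal -0.726 -0.425 -0.540
  outer loop
   vertex 1.2 2.6 0.8
   vertex 2.2 1.4 0.4
   vertex 0.0 1.6 3.2
  endloop
 endfacet
 facet normal 0.157 0.428 -0.890
  outer loop
   vertex 1.2 2.6 0.8
   vertex 3.6 3.8 1.8
   vertex 2.2 1.4 0.4
  endloop
 endfacet
 facet normal 0.354 -0.530 0.770
  outer loop
   vertex 0.6 2.0 3.2
   vertex 0.0 1.6 3.2
   vertex 4.0 0.2 0.4
  endloop
 endfacet
 facet normal 0.530 -0.255 0.808
  outer loop
   vertex 0.6 2.0 3.2
   vertex 4.0 0.2 0.4
   vertex 3.6 3.8 1.8
  endloop
 endfacet
 facet normal -0.325 0.898 -0.297
  outer loop
   vertex 1.4 3.4 3.0
   vertex 3.6 3.8 1.8
   vertex 1.2 2.6 0.8
  endloop
 endfacet
 facet normal 0.495 -0.161 0.854
  outer loop
   vertex 1.4 3.4 3.0
   vertex 0.6 2.0 3.2
   vertex 3.6 3.8 1.8
  endloop
 endfacet
 facet normal -0.789 0.597 -0.145
  outer loop
   vertex 1.4 3.4 3.0
   vertex 1.2 2.6 0.8
   vertex 0.0 1.6 3.2
  endloop
 endfacet
 facet normal -0.148 0.222 0.964
  outer loop
   vertex 1.4 3.4 3.0
   vertex 0.0 1.6 3.2
   vertex 0.6 2.0 3.2
  endloop
 endfacet
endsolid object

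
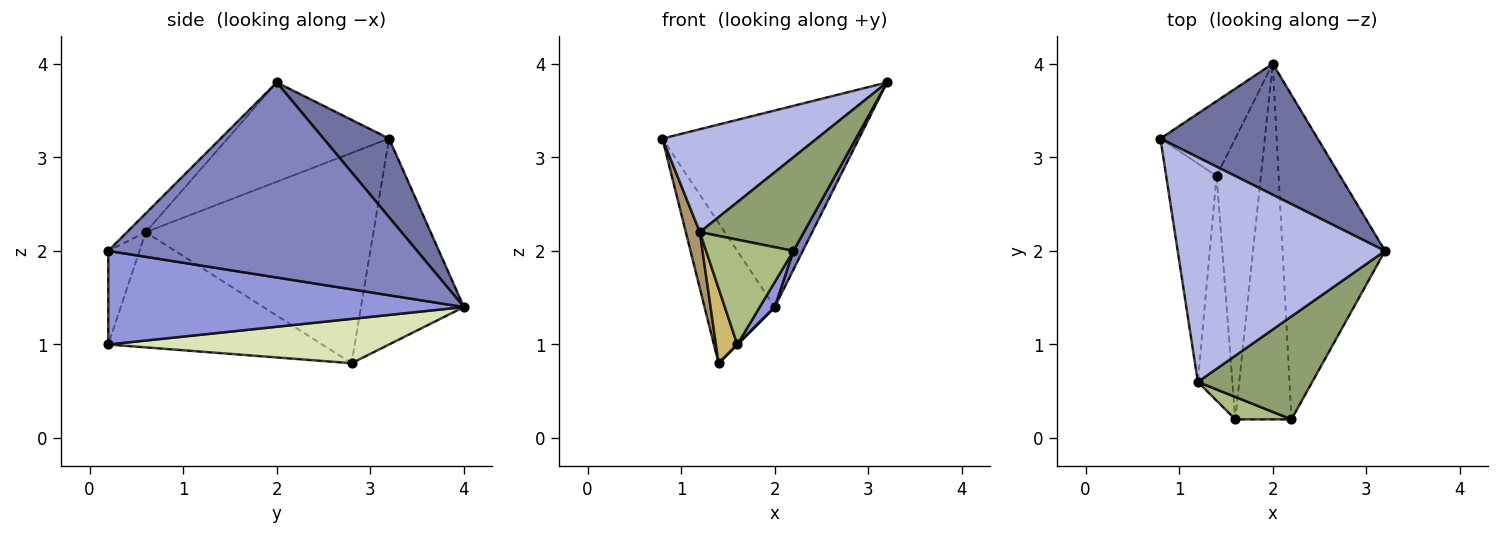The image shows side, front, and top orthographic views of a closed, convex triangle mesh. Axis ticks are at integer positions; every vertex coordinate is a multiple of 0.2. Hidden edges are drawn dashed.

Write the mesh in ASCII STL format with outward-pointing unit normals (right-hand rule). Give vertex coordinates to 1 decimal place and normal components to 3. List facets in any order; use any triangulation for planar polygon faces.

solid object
 facet normal 0.267 0.802 0.535
  outer loop
   vertex 2.0 4.0 1.4
   vertex 0.8 3.2 3.2
   vertex 3.2 2.0 3.8
  endloop
 endfacet
 facet normal 0.885 -0.027 -0.465
  outer loop
   vertex 2.0 4.0 1.4
   vertex 3.2 2.0 3.8
   vertex 2.2 0.2 2.0
  endloop
 endfacet
 facet normal 0.857 -0.036 -0.514
  outer loop
   vertex 1.6 0.2 1.0
   vertex 2.0 4.0 1.4
   vertex 2.2 0.2 2.0
  endloop
 endfacet
 facet normal -0.399 -0.382 0.833
  outer loop
   vertex 1.2 0.6 2.2
   vertex 3.2 2.0 3.8
   vertex 0.8 3.2 3.2
  endloop
 endfacet
 facet normal -0.120 -0.668 0.735
  outer loop
   vertex 1.2 0.6 2.2
   vertex 2.2 0.2 2.0
   vertex 3.2 2.0 3.8
  endloop
 endfacet
 facet normal -0.330 -0.923 0.198
  outer loop
   vertex 1.2 0.6 2.2
   vertex 1.6 0.2 1.0
   vertex 2.2 0.2 2.0
  endloop
 endfacet
 facet normal -0.791 0.540 -0.288
  outer loop
   vertex 1.4 2.8 0.8
   vertex 0.8 3.2 3.2
   vertex 2.0 4.0 1.4
  endloop
 endfacet
 facet normal 0.707 0.000 -0.707
  outer loop
   vertex 1.4 2.8 0.8
   vertex 2.0 4.0 1.4
   vertex 1.6 0.2 1.0
  endloop
 endfacet
 facet normal -0.971 -0.060 -0.233
  outer loop
   vertex 1.4 2.8 0.8
   vertex 1.2 0.6 2.2
   vertex 0.8 3.2 3.2
  endloop
 endfacet
 facet normal -0.953 -0.095 -0.286
  outer loop
   vertex 1.4 2.8 0.8
   vertex 1.6 0.2 1.0
   vertex 1.2 0.6 2.2
  endloop
 endfacet
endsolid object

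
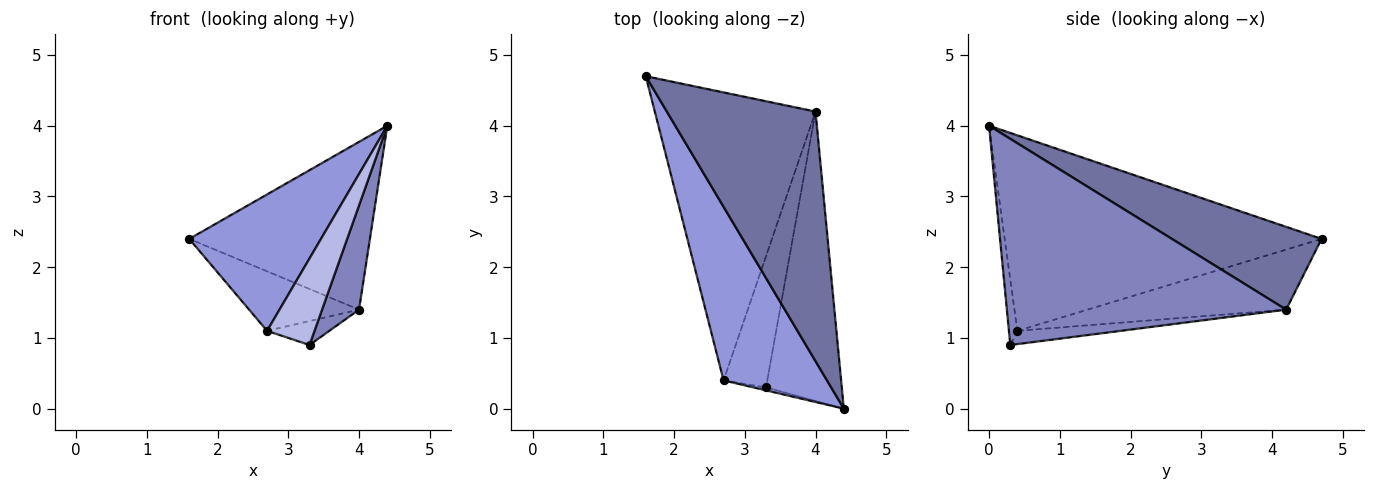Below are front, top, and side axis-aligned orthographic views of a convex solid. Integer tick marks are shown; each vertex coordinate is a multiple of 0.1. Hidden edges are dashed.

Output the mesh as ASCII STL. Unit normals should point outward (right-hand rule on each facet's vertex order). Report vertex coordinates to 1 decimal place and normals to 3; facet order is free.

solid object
 facet normal 0.419 0.506 0.753
  outer loop
   vertex 4.0 4.2 1.4
   vertex 1.6 4.7 2.4
   vertex 4.4 0.0 4.0
  endloop
 endfacet
 facet normal 0.931 -0.123 -0.342
  outer loop
   vertex 4.0 4.2 1.4
   vertex 4.4 0.0 4.0
   vertex 3.3 0.3 0.9
  endloop
 endfacet
 facet normal -0.830 -0.345 0.439
  outer loop
   vertex 2.7 0.4 1.1
   vertex 4.4 0.0 4.0
   vertex 1.6 4.7 2.4
  endloop
 endfacet
 facet normal -0.175 -0.984 -0.033
  outer loop
   vertex 2.7 0.4 1.1
   vertex 3.3 0.3 0.9
   vertex 4.4 0.0 4.0
  endloop
 endfacet
 facet normal -0.344 0.190 -0.920
  outer loop
   vertex 2.7 0.4 1.1
   vertex 1.6 4.7 2.4
   vertex 4.0 4.2 1.4
  endloop
 endfacet
 facet normal -0.286 0.172 -0.943
  outer loop
   vertex 2.7 0.4 1.1
   vertex 4.0 4.2 1.4
   vertex 3.3 0.3 0.9
  endloop
 endfacet
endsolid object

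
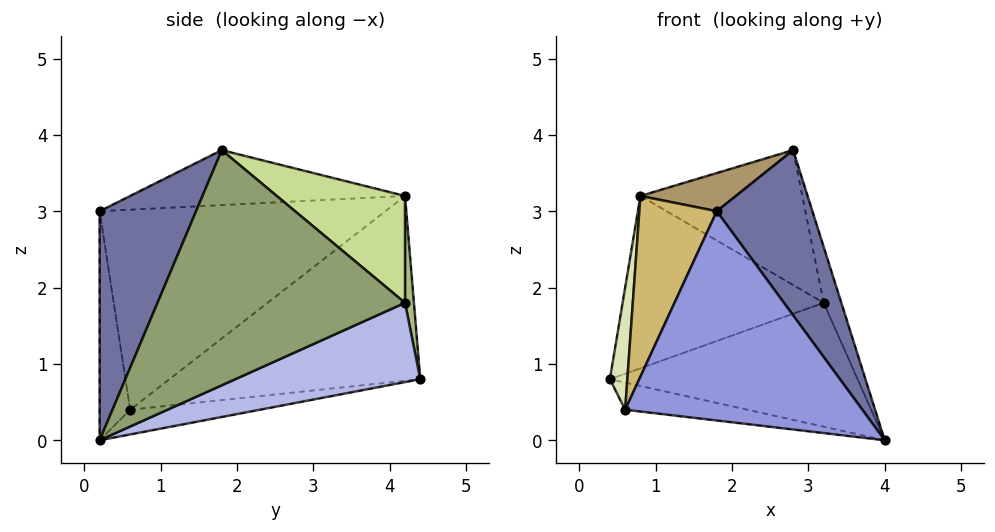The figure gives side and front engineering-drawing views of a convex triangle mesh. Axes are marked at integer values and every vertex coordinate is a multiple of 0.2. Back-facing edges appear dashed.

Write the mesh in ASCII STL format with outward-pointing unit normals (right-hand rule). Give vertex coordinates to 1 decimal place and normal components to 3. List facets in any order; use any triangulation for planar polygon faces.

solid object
 facet normal 0.630 -0.625 0.462
  outer loop
   vertex 2.8 1.8 3.8
   vertex 1.8 0.2 3.0
   vertex 4.0 0.2 0.0
  endloop
 endfacet
 facet normal -0.105 0.099 -0.990
  outer loop
   vertex 0.6 0.6 0.4
   vertex 0.4 4.4 0.8
   vertex 4.0 0.2 0.0
  endloop
 endfacet
 facet normal -0.127 -0.987 -0.093
  outer loop
   vertex 0.6 0.6 0.4
   vertex 4.0 0.2 0.0
   vertex 1.8 0.2 3.0
  endloop
 endfacet
 facet normal 0.330 0.441 -0.835
  outer loop
   vertex 3.2 4.2 1.8
   vertex 4.0 0.2 0.0
   vertex 0.4 4.4 0.8
  endloop
 endfacet
 facet normal 0.959 0.069 0.274
  outer loop
   vertex 3.2 4.2 1.8
   vertex 2.8 1.8 3.8
   vertex 4.0 0.2 0.0
  endloop
 endfacet
 facet normal 0.044 0.996 0.076
  outer loop
   vertex 0.8 4.2 3.2
   vertex 3.2 4.2 1.8
   vertex 0.4 4.4 0.8
  endloop
 endfacet
 facet normal 0.425 0.537 0.729
  outer loop
   vertex 0.8 4.2 3.2
   vertex 2.8 1.8 3.8
   vertex 3.2 4.2 1.8
  endloop
 endfacet
 facet normal -0.985 -0.069 0.158
  outer loop
   vertex 0.8 4.2 3.2
   vertex 0.4 4.4 0.8
   vertex 0.6 0.6 0.4
  endloop
 endfacet
 facet normal -0.452 -0.157 0.878
  outer loop
   vertex 0.8 4.2 3.2
   vertex 1.8 0.2 3.0
   vertex 2.8 1.8 3.8
  endloop
 endfacet
 facet normal -0.895 -0.242 0.376
  outer loop
   vertex 0.8 4.2 3.2
   vertex 0.6 0.6 0.4
   vertex 1.8 0.2 3.0
  endloop
 endfacet
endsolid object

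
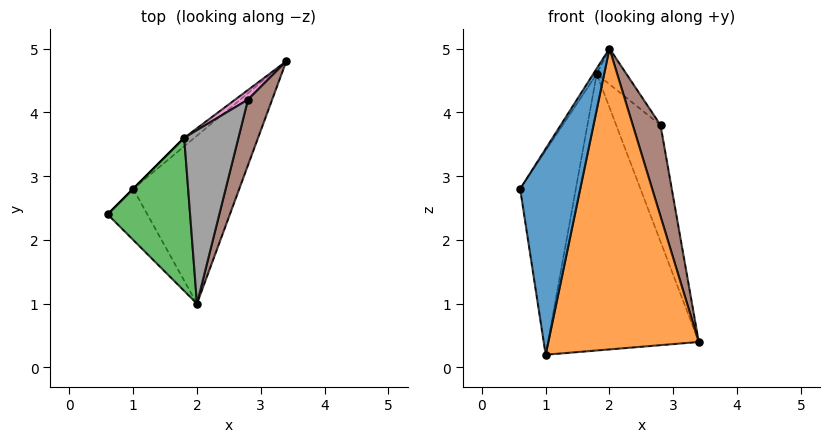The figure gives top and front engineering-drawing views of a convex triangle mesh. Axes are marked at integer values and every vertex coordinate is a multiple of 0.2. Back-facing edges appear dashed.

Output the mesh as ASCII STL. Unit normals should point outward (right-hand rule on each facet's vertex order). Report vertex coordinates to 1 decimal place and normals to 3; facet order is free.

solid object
 facet normal -0.510 -0.835 -0.207
  outer loop
   vertex 1.0 2.8 0.2
   vertex 2.0 1.0 5.0
   vertex 0.6 2.4 2.8
  endloop
 endfacet
 facet normal 0.609 -0.692 -0.387
  outer loop
   vertex 1.0 2.8 0.2
   vertex 3.4 4.8 0.4
   vertex 2.0 1.0 5.0
  endloop
 endfacet
 facet normal -0.838 0.019 0.546
  outer loop
   vertex 1.8 3.6 4.6
   vertex 0.6 2.4 2.8
   vertex 2.0 1.0 5.0
  endloop
 endfacet
 facet normal -0.707 0.707 0.000
  outer loop
   vertex 1.8 3.6 4.6
   vertex 1.0 2.8 0.2
   vertex 0.6 2.4 2.8
  endloop
 endfacet
 facet normal -0.639 0.769 -0.024
  outer loop
   vertex 1.8 3.6 4.6
   vertex 3.4 4.8 0.4
   vertex 1.0 2.8 0.2
  endloop
 endfacet
 facet normal 0.972 -0.191 0.138
  outer loop
   vertex 2.8 4.2 3.8
   vertex 2.0 1.0 5.0
   vertex 3.4 4.8 0.4
  endloop
 endfacet
 facet normal -0.470 0.880 0.072
  outer loop
   vertex 2.8 4.2 3.8
   vertex 3.4 4.8 0.4
   vertex 1.8 3.6 4.6
  endloop
 endfacet
 facet normal 0.552 0.168 0.816
  outer loop
   vertex 2.8 4.2 3.8
   vertex 1.8 3.6 4.6
   vertex 2.0 1.0 5.0
  endloop
 endfacet
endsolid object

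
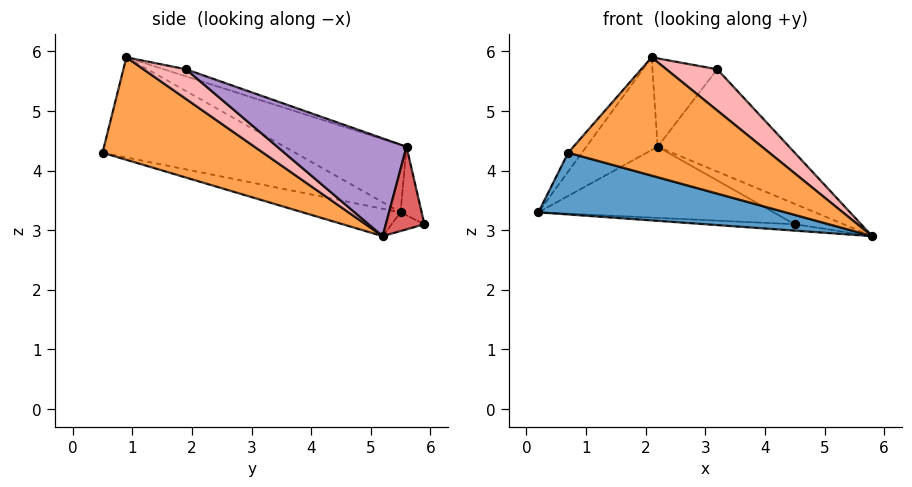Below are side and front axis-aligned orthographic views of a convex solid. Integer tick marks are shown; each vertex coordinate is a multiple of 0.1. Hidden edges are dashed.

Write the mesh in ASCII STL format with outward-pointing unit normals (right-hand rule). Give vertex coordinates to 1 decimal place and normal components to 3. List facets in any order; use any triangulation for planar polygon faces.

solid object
 facet normal -0.081 -0.203 -0.976
  outer loop
   vertex 0.7 0.5 4.3
   vertex 0.2 5.5 3.3
   vertex 5.8 5.2 2.9
  endloop
 endfacet
 facet normal -0.758 0.054 0.650
  outer loop
   vertex 2.1 0.9 5.9
   vertex 0.2 5.5 3.3
   vertex 0.7 0.5 4.3
  endloop
 endfacet
 facet normal 0.589 -0.737 -0.331
  outer loop
   vertex 2.1 0.9 5.9
   vertex 0.7 0.5 4.3
   vertex 5.8 5.2 2.9
  endloop
 endfacet
 facet normal -0.474 0.277 0.836
  outer loop
   vertex 2.2 5.6 4.4
   vertex 0.2 5.5 3.3
   vertex 2.1 0.9 5.9
  endloop
 endfacet
 facet normal -0.061 0.167 -0.984
  outer loop
   vertex 4.5 5.9 3.1
   vertex 5.8 5.2 2.9
   vertex 0.2 5.5 3.3
  endloop
 endfacet
 facet normal -0.089 0.993 0.072
  outer loop
   vertex 4.5 5.9 3.1
   vertex 0.2 5.5 3.3
   vertex 2.2 5.6 4.4
  endloop
 endfacet
 facet normal 0.382 0.484 0.787
  outer loop
   vertex 4.5 5.9 3.1
   vertex 2.2 5.6 4.4
   vertex 5.8 5.2 2.9
  endloop
 endfacet
 facet normal 0.613 -0.733 -0.295
  outer loop
   vertex 3.2 1.9 5.7
   vertex 2.1 0.9 5.9
   vertex 5.8 5.2 2.9
  endloop
 endfacet
 facet normal 0.390 0.397 0.831
  outer loop
   vertex 3.2 1.9 5.7
   vertex 5.8 5.2 2.9
   vertex 2.2 5.6 4.4
  endloop
 endfacet
 facet normal -0.105 0.304 0.947
  outer loop
   vertex 3.2 1.9 5.7
   vertex 2.2 5.6 4.4
   vertex 2.1 0.9 5.9
  endloop
 endfacet
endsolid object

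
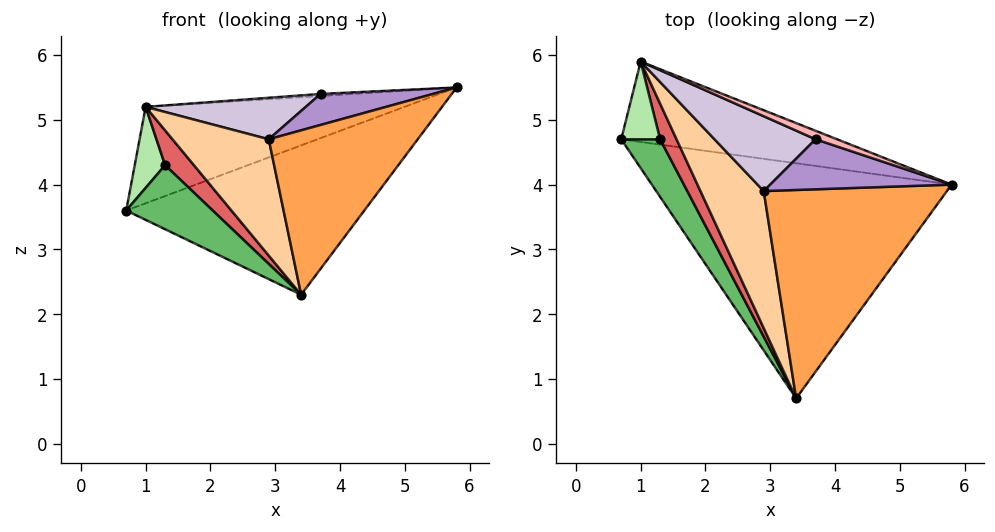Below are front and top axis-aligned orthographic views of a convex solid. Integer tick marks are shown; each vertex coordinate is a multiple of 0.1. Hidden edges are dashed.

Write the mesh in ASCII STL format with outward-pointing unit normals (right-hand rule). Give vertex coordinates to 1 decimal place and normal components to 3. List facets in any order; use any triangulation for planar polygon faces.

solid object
 facet normal 0.362 0.500 -0.787
  outer loop
   vertex 3.4 0.7 2.3
   vertex 0.7 4.7 3.6
   vertex 5.8 4.0 5.5
  endloop
 endfacet
 facet normal 0.325 0.726 -0.606
  outer loop
   vertex 1.0 5.9 5.2
   vertex 5.8 4.0 5.5
   vertex 0.7 4.7 3.6
  endloop
 endfacet
 facet normal -0.192 -0.608 0.771
  outer loop
   vertex 2.9 3.9 4.7
   vertex 3.4 0.7 2.3
   vertex 5.8 4.0 5.5
  endloop
 endfacet
 facet normal -0.433 -0.583 0.687
  outer loop
   vertex 2.9 3.9 4.7
   vertex 1.0 5.9 5.2
   vertex 3.4 0.7 2.3
  endloop
 endfacet
 facet normal -0.615 -0.586 0.527
  outer loop
   vertex 1.3 4.7 4.3
   vertex 0.7 4.7 3.6
   vertex 3.4 0.7 2.3
  endloop
 endfacet
 facet normal -0.628 -0.561 0.539
  outer loop
   vertex 1.3 4.7 4.3
   vertex 1.0 5.9 5.2
   vertex 0.7 4.7 3.6
  endloop
 endfacet
 facet normal -0.545 -0.586 0.600
  outer loop
   vertex 1.3 4.7 4.3
   vertex 3.4 0.7 2.3
   vertex 1.0 5.9 5.2
  endloop
 endfacet
 facet normal 0.031 0.232 0.972
  outer loop
   vertex 3.7 4.7 5.4
   vertex 5.8 4.0 5.5
   vertex 1.0 5.9 5.2
  endloop
 endfacet
 facet normal -0.211 -0.515 0.831
  outer loop
   vertex 3.7 4.7 5.4
   vertex 2.9 3.9 4.7
   vertex 5.8 4.0 5.5
  endloop
 endfacet
 facet normal -0.270 -0.467 0.842
  outer loop
   vertex 3.7 4.7 5.4
   vertex 1.0 5.9 5.2
   vertex 2.9 3.9 4.7
  endloop
 endfacet
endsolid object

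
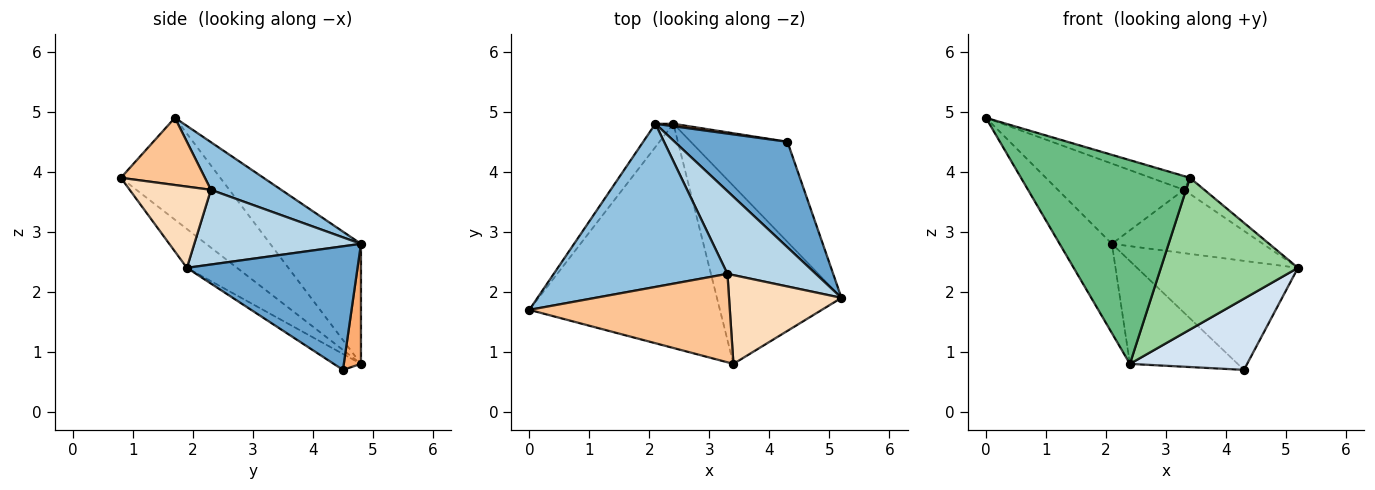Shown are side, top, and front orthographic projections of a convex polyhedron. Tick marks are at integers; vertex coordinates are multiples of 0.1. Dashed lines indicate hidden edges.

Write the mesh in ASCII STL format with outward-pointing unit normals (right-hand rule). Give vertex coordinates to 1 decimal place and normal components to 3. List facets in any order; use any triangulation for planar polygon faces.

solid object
 facet normal 0.606 0.572 0.553
  outer loop
   vertex 4.3 4.5 0.7
   vertex 2.1 4.8 2.8
   vertex 5.2 1.9 2.4
  endloop
 endfacet
 facet normal 0.239 0.428 0.871
  outer loop
   vertex 3.3 2.3 3.7
   vertex 2.1 4.8 2.8
   vertex 0.0 1.7 4.9
  endloop
 endfacet
 facet normal 0.557 0.505 0.659
  outer loop
   vertex 3.3 2.3 3.7
   vertex 5.2 1.9 2.4
   vertex 2.1 4.8 2.8
  endloop
 endfacet
 facet normal -0.133 -0.574 -0.808
  outer loop
   vertex 2.4 4.8 0.8
   vertex 4.3 4.5 0.7
   vertex 5.2 1.9 2.4
  endloop
 endfacet
 facet normal -0.859 0.495 -0.129
  outer loop
   vertex 2.4 4.8 0.8
   vertex 0.0 1.7 4.9
   vertex 2.1 4.8 2.8
  endloop
 endfacet
 facet normal 0.157 0.987 0.024
  outer loop
   vertex 2.4 4.8 0.8
   vertex 2.1 4.8 2.8
   vertex 4.3 4.5 0.7
  endloop
 endfacet
 facet normal 0.315 0.146 0.938
  outer loop
   vertex 3.4 0.8 3.9
   vertex 3.3 2.3 3.7
   vertex 0.0 1.7 4.9
  endloop
 endfacet
 facet normal 0.579 0.146 0.802
  outer loop
   vertex 3.4 0.8 3.9
   vertex 5.2 1.9 2.4
   vertex 3.3 2.3 3.7
  endloop
 endfacet
 facet normal -0.368 -0.625 -0.688
  outer loop
   vertex 3.4 0.8 3.9
   vertex 0.0 1.7 4.9
   vertex 2.4 4.8 0.8
  endloop
 endfacet
 facet normal -0.231 -0.631 -0.740
  outer loop
   vertex 3.4 0.8 3.9
   vertex 2.4 4.8 0.8
   vertex 5.2 1.9 2.4
  endloop
 endfacet
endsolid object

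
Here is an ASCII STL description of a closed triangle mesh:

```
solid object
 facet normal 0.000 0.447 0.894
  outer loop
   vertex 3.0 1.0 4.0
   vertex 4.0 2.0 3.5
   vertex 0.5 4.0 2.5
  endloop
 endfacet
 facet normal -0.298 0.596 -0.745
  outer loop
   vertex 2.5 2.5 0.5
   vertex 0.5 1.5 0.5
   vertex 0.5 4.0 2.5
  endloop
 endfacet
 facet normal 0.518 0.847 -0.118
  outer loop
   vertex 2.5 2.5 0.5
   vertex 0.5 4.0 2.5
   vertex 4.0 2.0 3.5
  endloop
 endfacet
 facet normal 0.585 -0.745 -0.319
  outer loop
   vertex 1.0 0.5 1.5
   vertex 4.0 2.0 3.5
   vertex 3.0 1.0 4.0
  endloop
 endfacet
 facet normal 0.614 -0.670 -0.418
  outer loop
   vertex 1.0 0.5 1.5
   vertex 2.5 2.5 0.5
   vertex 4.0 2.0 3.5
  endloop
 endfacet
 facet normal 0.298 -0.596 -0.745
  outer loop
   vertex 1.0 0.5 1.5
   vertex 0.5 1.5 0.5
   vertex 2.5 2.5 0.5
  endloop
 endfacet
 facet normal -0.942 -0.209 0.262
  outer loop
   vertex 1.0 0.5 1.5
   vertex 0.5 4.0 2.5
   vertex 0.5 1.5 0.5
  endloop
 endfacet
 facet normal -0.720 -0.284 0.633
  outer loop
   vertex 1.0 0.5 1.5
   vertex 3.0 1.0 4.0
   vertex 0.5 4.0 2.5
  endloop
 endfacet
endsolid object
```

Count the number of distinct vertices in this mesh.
6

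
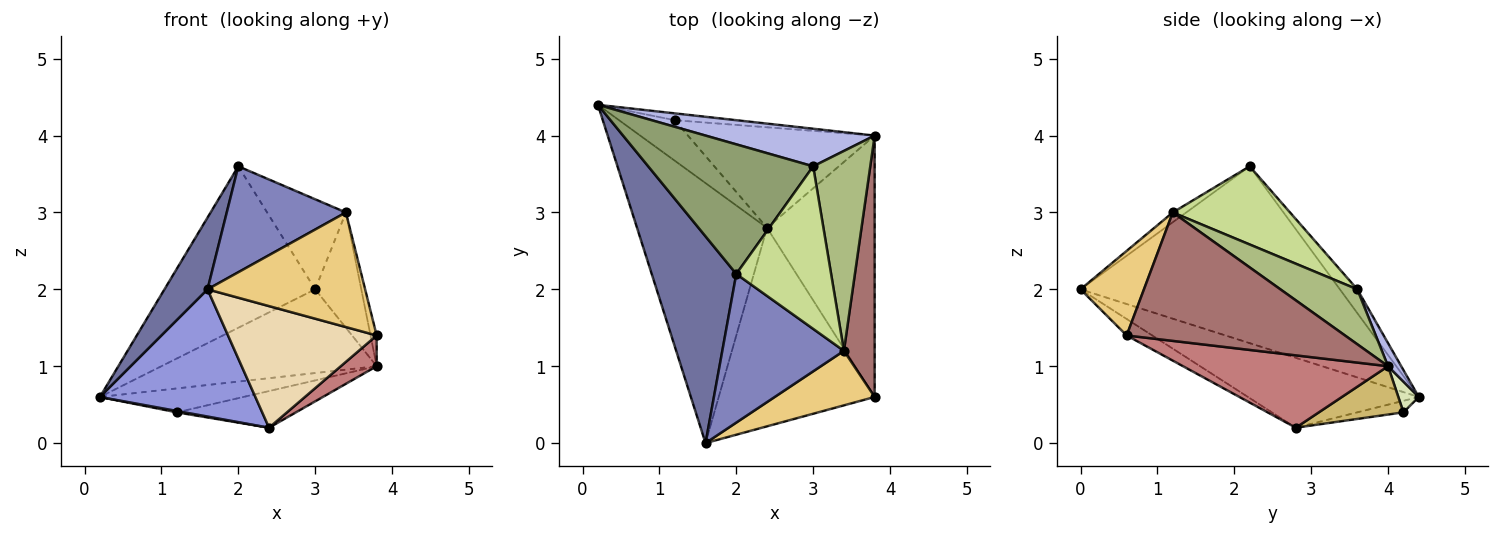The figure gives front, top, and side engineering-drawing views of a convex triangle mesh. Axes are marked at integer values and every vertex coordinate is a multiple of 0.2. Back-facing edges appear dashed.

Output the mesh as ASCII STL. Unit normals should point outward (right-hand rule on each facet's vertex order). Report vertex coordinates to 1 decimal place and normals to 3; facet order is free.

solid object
 facet normal -0.892 -0.148 0.427
  outer loop
   vertex 2.0 2.2 3.6
   vertex 0.2 4.4 0.6
   vertex 1.6 0.0 2.0
  endloop
 endfacet
 facet normal -0.065 -0.579 0.813
  outer loop
   vertex 3.4 1.2 3.0
   vertex 2.0 2.2 3.6
   vertex 1.6 0.0 2.0
  endloop
 endfacet
 facet normal -0.435 -0.396 -0.809
  outer loop
   vertex 2.4 2.8 0.2
   vertex 1.6 0.0 2.0
   vertex 0.2 4.4 0.6
  endloop
 endfacet
 facet normal 0.056 0.911 0.409
  outer loop
   vertex 3.0 3.6 2.0
   vertex 3.8 4.0 1.0
   vertex 0.2 4.4 0.6
  endloop
 endfacet
 facet normal -0.090 0.777 0.623
  outer loop
   vertex 3.0 3.6 2.0
   vertex 0.2 4.4 0.6
   vertex 2.0 2.2 3.6
  endloop
 endfacet
 facet normal 0.640 0.384 0.666
  outer loop
   vertex 3.0 3.6 2.0
   vertex 3.4 1.2 3.0
   vertex 3.8 4.0 1.0
  endloop
 endfacet
 facet normal 0.585 0.393 0.710
  outer loop
   vertex 3.0 3.6 2.0
   vertex 2.0 2.2 3.6
   vertex 3.4 1.2 3.0
  endloop
 endfacet
 facet normal 0.136 0.953 -0.272
  outer loop
   vertex 1.2 4.2 0.4
   vertex 0.2 4.4 0.6
   vertex 3.8 4.0 1.0
  endloop
 endfacet
 facet normal -0.202 -0.034 -0.979
  outer loop
   vertex 1.2 4.2 0.4
   vertex 2.4 2.8 0.2
   vertex 0.2 4.4 0.6
  endloop
 endfacet
 facet normal 0.236 0.333 -0.913
  outer loop
   vertex 1.2 4.2 0.4
   vertex 3.8 4.0 1.0
   vertex 2.4 2.8 0.2
  endloop
 endfacet
 facet normal 0.342 -0.849 0.404
  outer loop
   vertex 3.8 0.6 1.4
   vertex 3.4 1.2 3.0
   vertex 1.6 0.0 2.0
  endloop
 endfacet
 facet normal -0.090 -0.520 -0.849
  outer loop
   vertex 3.8 0.6 1.4
   vertex 1.6 0.0 2.0
   vertex 2.4 2.8 0.2
  endloop
 endfacet
 facet normal 0.972 0.027 0.233
  outer loop
   vertex 3.8 0.6 1.4
   vertex 3.8 4.0 1.0
   vertex 3.4 1.2 3.0
  endloop
 endfacet
 facet normal 0.555 -0.097 -0.826
  outer loop
   vertex 3.8 0.6 1.4
   vertex 2.4 2.8 0.2
   vertex 3.8 4.0 1.0
  endloop
 endfacet
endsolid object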